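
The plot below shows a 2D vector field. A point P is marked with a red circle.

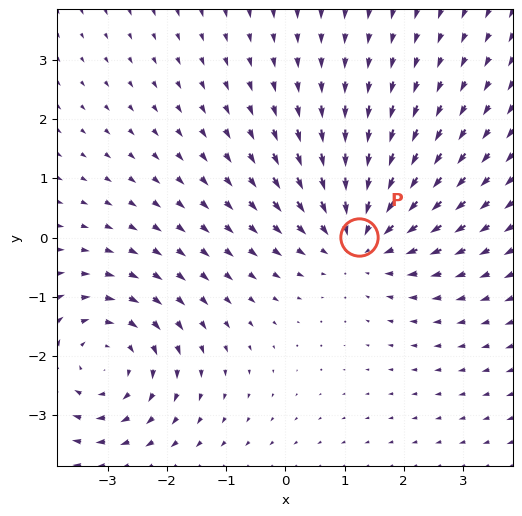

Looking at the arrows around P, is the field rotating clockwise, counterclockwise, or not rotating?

not rotating

Near P at (1.2, 0.0) the arrows show no circulation. The curl there is ≈0.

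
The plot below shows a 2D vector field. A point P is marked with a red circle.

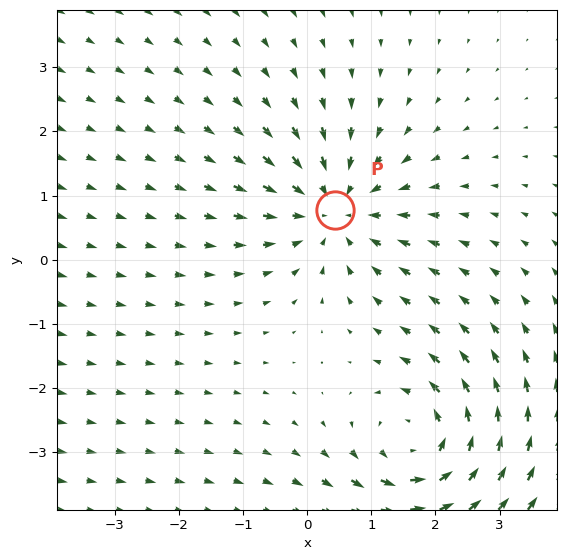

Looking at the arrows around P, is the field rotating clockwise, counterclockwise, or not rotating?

Near P at (0.4, 0.8) the arrows show no circulation. The curl there is ≈0.

not rotating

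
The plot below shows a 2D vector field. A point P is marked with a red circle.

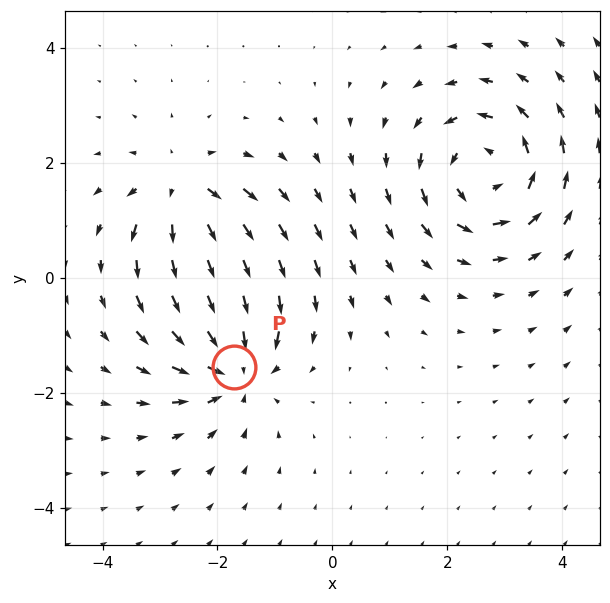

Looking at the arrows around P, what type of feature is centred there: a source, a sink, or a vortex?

At P (-1.7, -1.5) the arrows converge inward. Divergence about -5, curl ≈0 — negative divergence with near-zero curl is a sink.

sink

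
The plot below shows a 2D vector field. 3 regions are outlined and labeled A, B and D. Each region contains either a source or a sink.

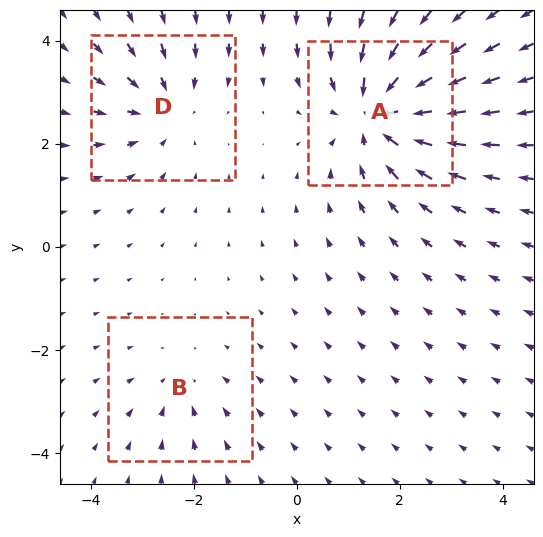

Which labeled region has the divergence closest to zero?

Divergence at each region's feature centre — A: about -5, B: about -2, D: about -3. Region B is closest to zero.

B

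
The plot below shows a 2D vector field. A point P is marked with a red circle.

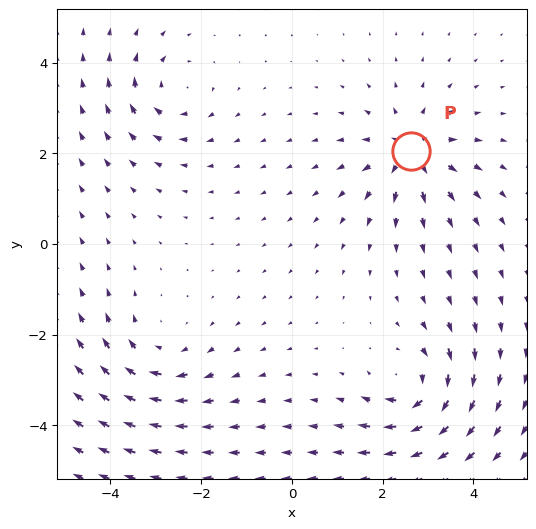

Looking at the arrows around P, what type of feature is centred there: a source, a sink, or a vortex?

source

At P (2.6, 2.0) the arrows spread outward. Divergence about +5, curl ≈0 — positive divergence with near-zero curl is a source.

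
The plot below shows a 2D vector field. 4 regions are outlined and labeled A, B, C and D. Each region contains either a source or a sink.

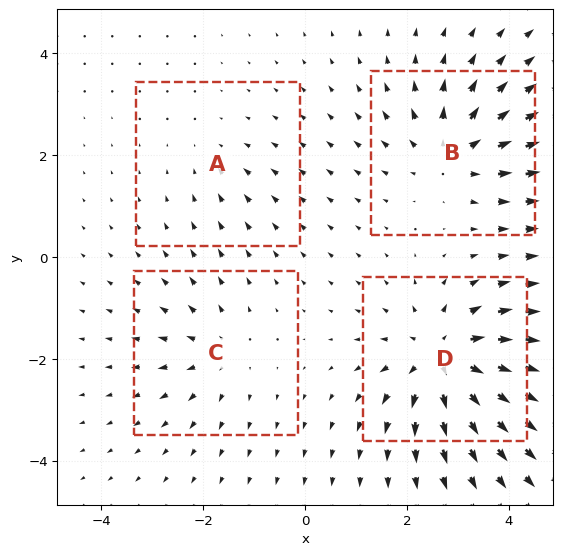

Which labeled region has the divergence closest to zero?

Divergence at each region's feature centre — A: about -2, B: about +5, C: about +4, D: about +7. Region A is closest to zero.

A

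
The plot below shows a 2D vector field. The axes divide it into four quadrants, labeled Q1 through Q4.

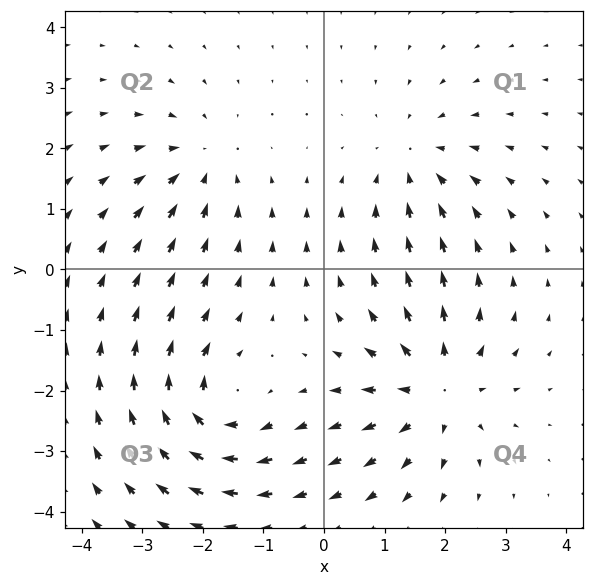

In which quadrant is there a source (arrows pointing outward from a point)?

Q4

The source sits at approximately (1.9, -2.0), which lies in quadrant Q4. The divergence there is about +5, positive as expected for a source.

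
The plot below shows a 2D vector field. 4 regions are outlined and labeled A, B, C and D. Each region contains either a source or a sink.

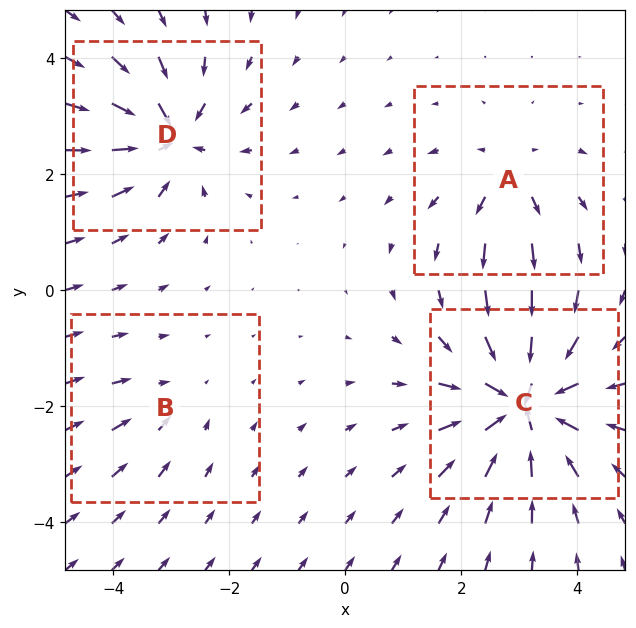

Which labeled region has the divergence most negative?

Divergence at each region's feature centre — A: about +4, B: about -2, C: about -9, D: about -6. Region C is most negative.

C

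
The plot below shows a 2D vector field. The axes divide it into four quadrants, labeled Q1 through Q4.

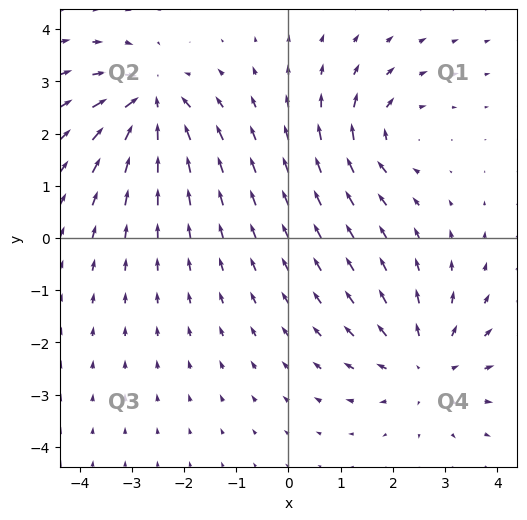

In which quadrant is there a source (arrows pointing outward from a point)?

The source sits at approximately (2.6, -2.4), which lies in quadrant Q4. The divergence there is about +4, positive as expected for a source.

Q4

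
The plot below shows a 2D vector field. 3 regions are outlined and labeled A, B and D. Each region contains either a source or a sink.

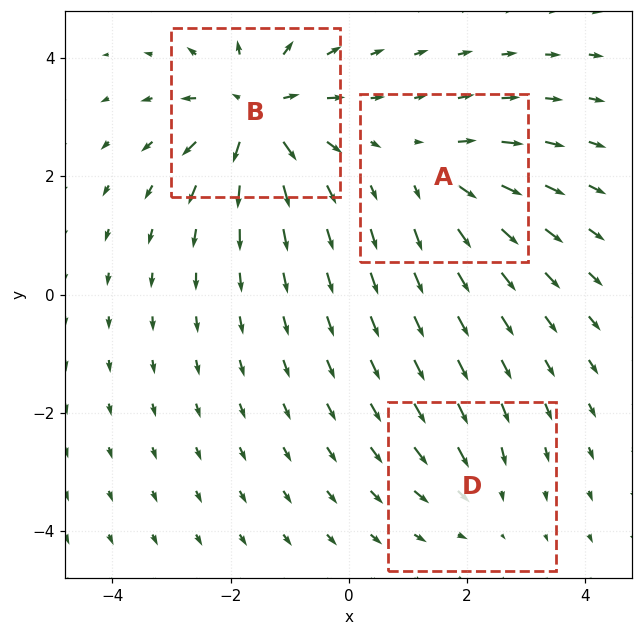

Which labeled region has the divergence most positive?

Divergence at each region's feature centre — A: about +4, B: about +6, D: about -3. Region B is most positive.

B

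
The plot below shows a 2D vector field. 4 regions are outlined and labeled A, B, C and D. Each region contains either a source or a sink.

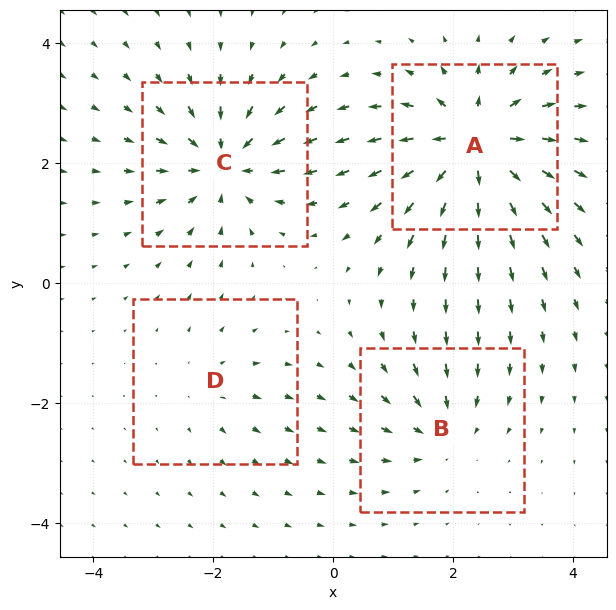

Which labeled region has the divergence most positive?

A

Divergence at each region's feature centre — A: about +8, B: about -4, C: about -6, D: about +2. Region A is most positive.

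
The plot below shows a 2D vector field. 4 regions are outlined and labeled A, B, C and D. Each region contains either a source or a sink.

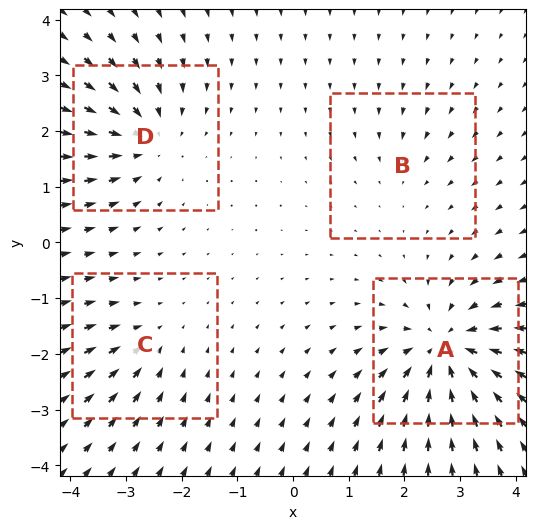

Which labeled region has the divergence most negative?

A

Divergence at each region's feature centre — A: about -8, B: about -2, C: about -3, D: about -6. Region A is most negative.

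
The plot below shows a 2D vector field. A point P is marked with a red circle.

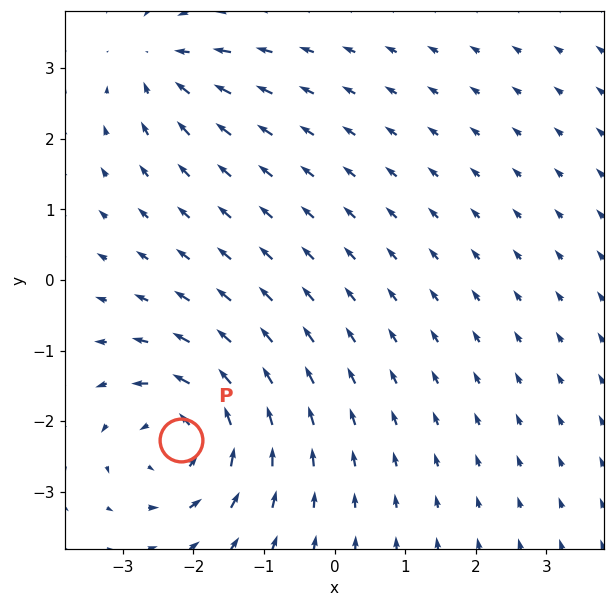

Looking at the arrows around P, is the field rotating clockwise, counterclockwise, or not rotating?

counterclockwise

Near P at (-2.2, -2.3) the arrows circulate counterclockwise. The curl (z-component) there is about +6; positive curl means counterclockwise rotation.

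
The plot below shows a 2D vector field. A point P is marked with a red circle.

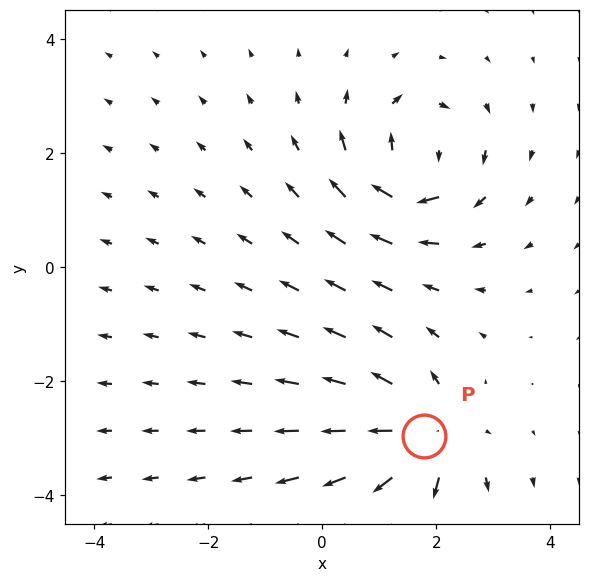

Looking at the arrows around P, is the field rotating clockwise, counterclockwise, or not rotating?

Near P at (1.8, -3.0) the arrows show no circulation. The curl there is ≈0.

not rotating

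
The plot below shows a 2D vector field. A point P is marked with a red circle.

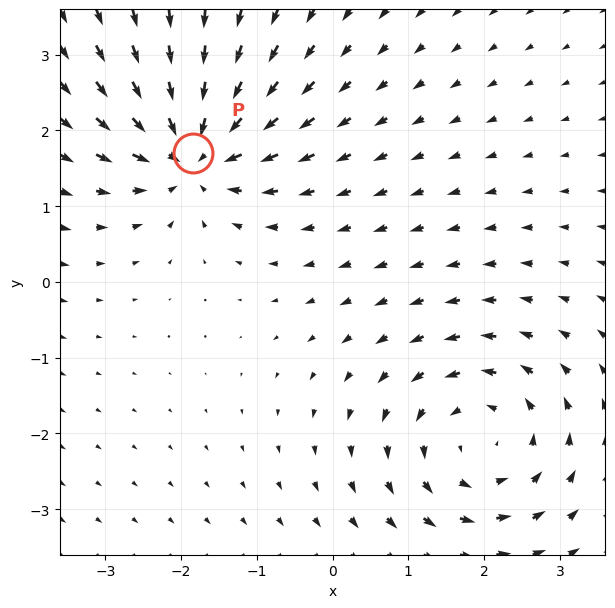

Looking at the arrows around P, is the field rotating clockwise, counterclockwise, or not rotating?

not rotating

Near P at (-1.8, 1.7) the arrows show no circulation. The curl there is ≈0.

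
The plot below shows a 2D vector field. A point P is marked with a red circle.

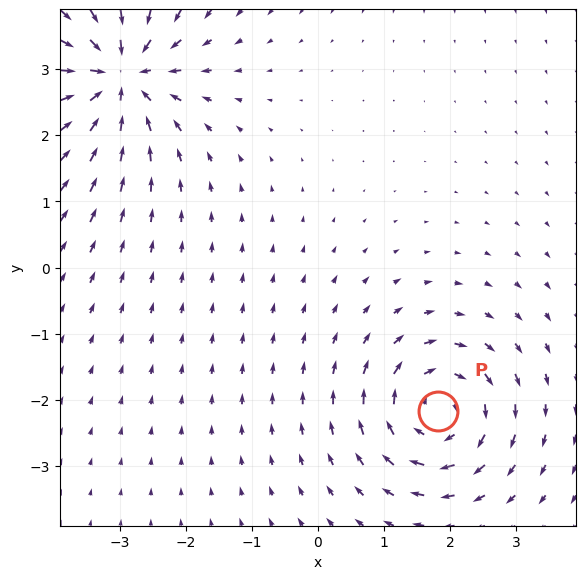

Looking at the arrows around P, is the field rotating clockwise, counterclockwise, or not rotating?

Near P at (1.8, -2.2) the arrows circulate clockwise. The curl (z-component) there is about -4; negative curl means clockwise rotation.

clockwise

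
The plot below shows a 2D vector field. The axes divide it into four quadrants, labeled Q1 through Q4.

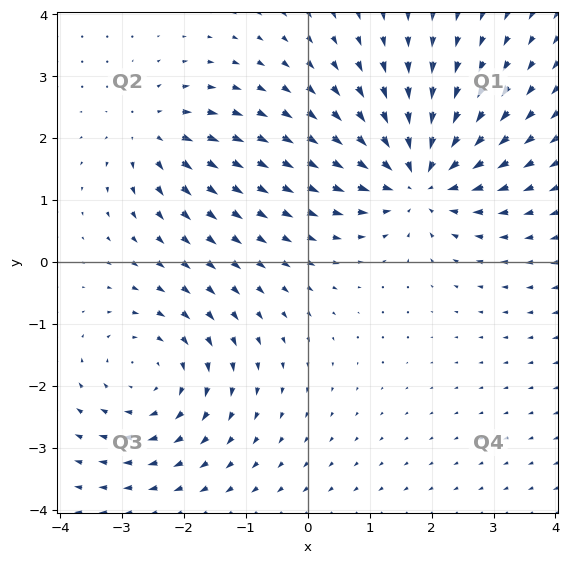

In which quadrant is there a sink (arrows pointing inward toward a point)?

Q1

The sink sits at approximately (1.8, 1.4), which lies in quadrant Q1. The divergence there is about -5, negative as expected for a sink.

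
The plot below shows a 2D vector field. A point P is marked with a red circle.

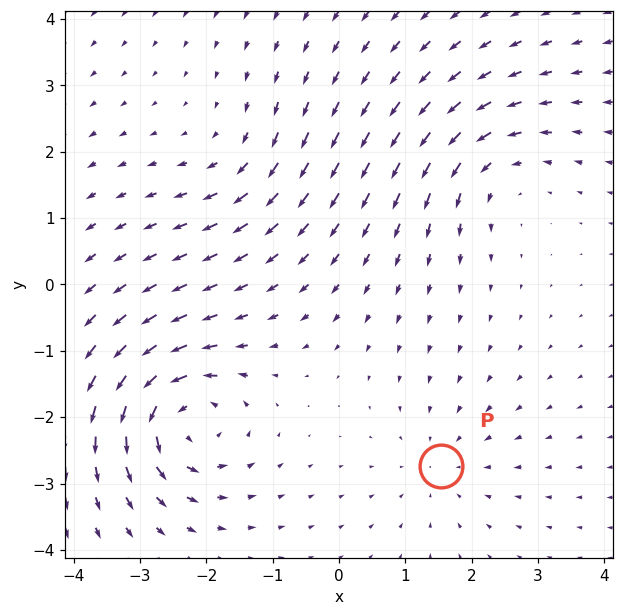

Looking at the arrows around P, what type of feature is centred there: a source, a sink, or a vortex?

sink

At P (1.5, -2.7) the arrows converge inward. Divergence about -2, curl ≈0 — negative divergence with near-zero curl is a sink.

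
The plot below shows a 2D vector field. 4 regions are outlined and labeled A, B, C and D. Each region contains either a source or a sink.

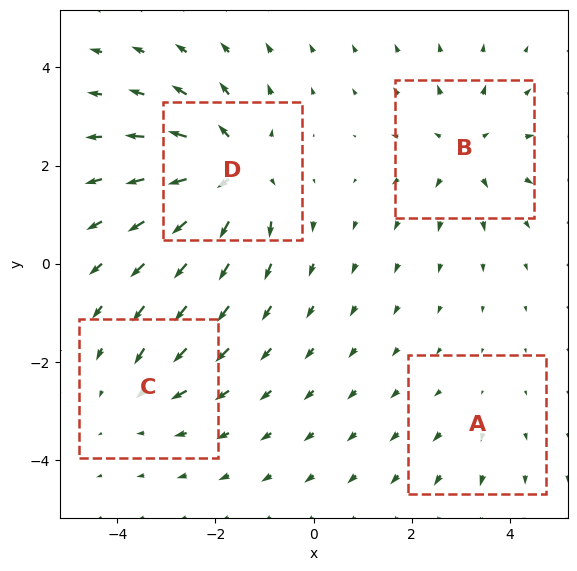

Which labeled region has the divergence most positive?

D

Divergence at each region's feature centre — A: about +2, B: about +5, C: about -3, D: about +7. Region D is most positive.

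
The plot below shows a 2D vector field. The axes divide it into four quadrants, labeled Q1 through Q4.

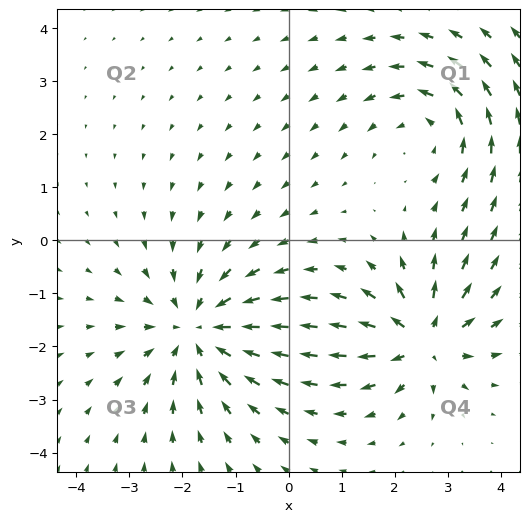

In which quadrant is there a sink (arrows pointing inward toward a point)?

Q3

The sink sits at approximately (-1.7, -1.7), which lies in quadrant Q3. The divergence there is about -4, negative as expected for a sink.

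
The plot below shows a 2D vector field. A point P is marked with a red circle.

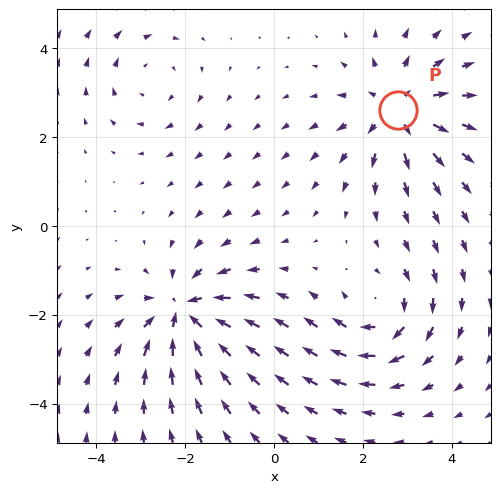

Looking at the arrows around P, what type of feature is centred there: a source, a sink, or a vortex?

source

At P (2.8, 2.6) the arrows spread outward. Divergence about +5, curl ≈0 — positive divergence with near-zero curl is a source.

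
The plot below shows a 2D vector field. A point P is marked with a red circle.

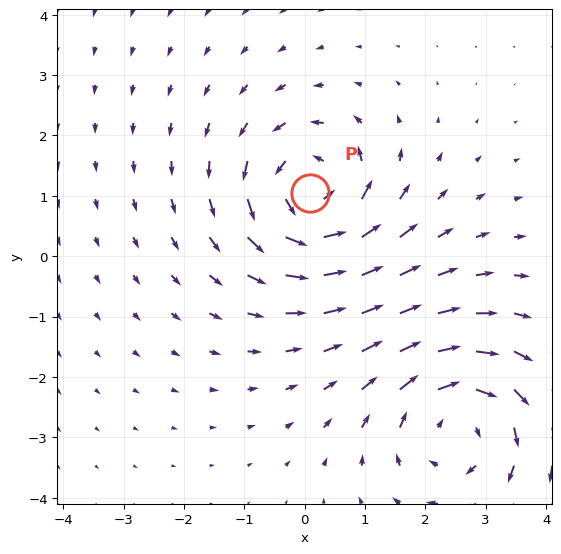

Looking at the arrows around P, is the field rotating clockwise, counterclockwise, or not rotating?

counterclockwise

Near P at (0.1, 1.0) the arrows circulate counterclockwise. The curl (z-component) there is about +4; positive curl means counterclockwise rotation.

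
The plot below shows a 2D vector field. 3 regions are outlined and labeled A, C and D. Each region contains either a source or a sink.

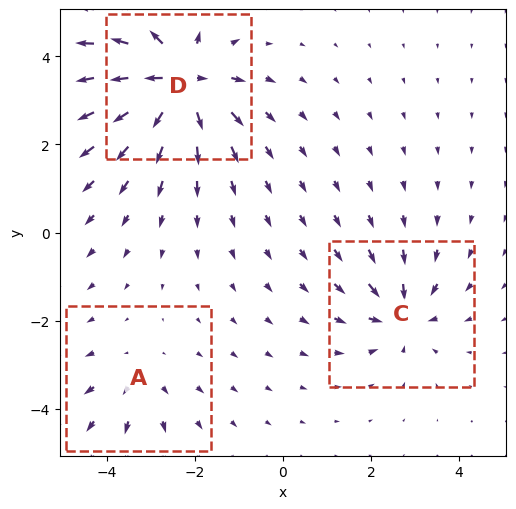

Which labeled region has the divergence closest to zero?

Divergence at each region's feature centre — A: about +2, C: about -4, D: about +7. Region A is closest to zero.

A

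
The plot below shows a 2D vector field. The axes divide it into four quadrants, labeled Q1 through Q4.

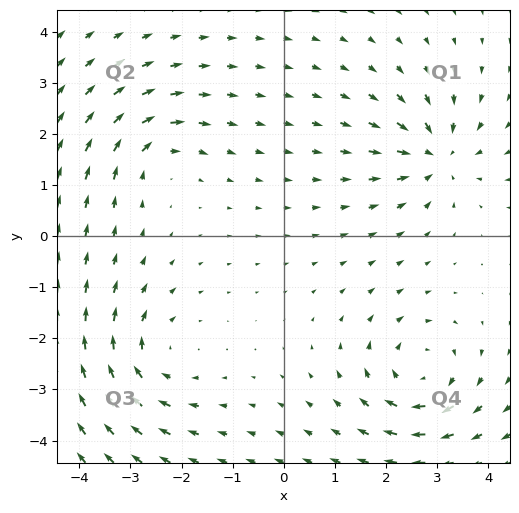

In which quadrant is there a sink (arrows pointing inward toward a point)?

The sink sits at approximately (3.0, 1.6), which lies in quadrant Q1. The divergence there is about -6, negative as expected for a sink.

Q1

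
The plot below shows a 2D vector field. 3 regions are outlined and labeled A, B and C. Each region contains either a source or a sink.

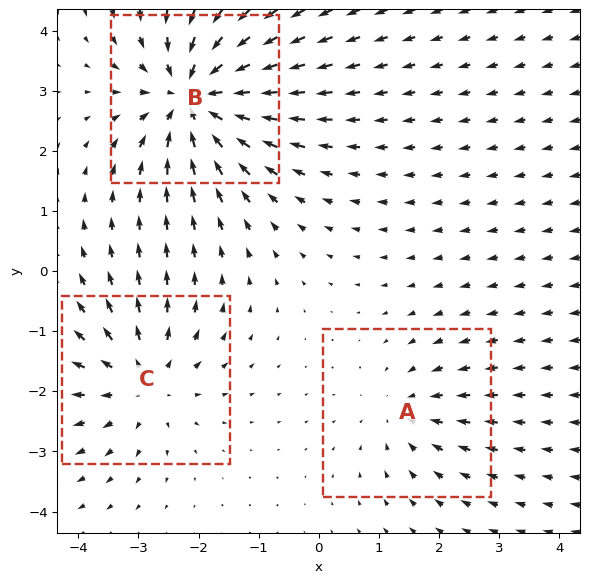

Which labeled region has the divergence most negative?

B

Divergence at each region's feature centre — A: about -2, B: about -5, C: about +3. Region B is most negative.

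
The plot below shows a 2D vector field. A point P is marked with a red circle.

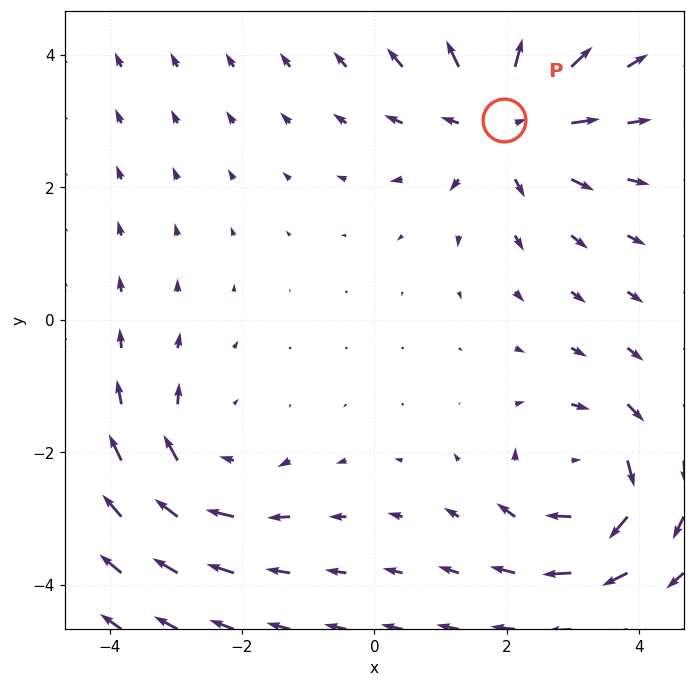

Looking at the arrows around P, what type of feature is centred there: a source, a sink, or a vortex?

At P (2.0, 3.0) the arrows spread outward. Divergence about +4, curl ≈0 — positive divergence with near-zero curl is a source.

source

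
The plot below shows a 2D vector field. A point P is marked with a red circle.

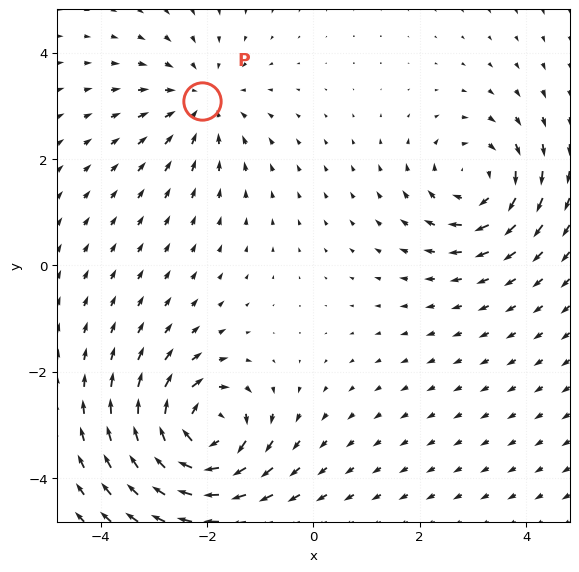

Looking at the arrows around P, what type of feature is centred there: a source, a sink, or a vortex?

At P (-2.1, 3.1) the arrows converge inward. Divergence about -3, curl ≈0 — negative divergence with near-zero curl is a sink.

sink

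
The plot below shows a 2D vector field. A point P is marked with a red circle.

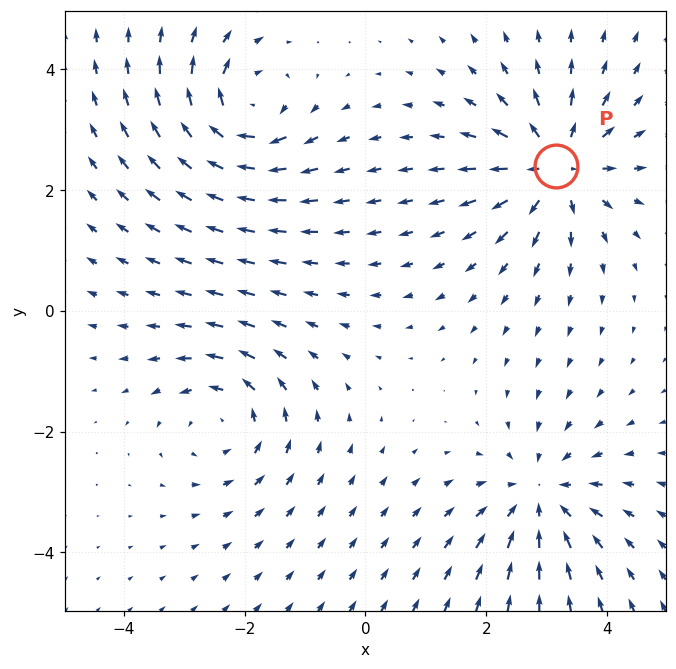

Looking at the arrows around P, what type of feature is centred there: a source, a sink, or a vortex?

source

At P (3.2, 2.4) the arrows spread outward. Divergence about +6, curl ≈0 — positive divergence with near-zero curl is a source.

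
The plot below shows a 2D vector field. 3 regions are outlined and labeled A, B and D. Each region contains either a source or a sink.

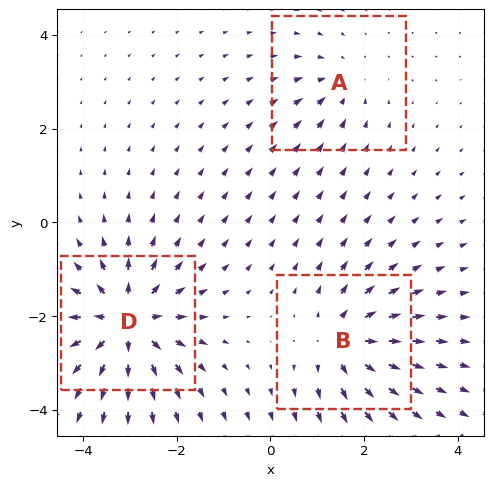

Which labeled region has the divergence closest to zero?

A

Divergence at each region's feature centre — A: about -2, B: about +4, D: about +5. Region A is closest to zero.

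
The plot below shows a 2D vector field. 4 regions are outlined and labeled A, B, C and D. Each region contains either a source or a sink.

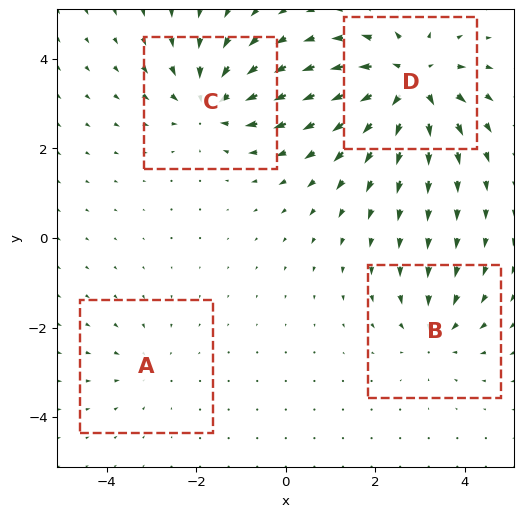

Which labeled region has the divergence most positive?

Divergence at each region's feature centre — A: about -2, B: about -3, C: about -5, D: about +7. Region D is most positive.

D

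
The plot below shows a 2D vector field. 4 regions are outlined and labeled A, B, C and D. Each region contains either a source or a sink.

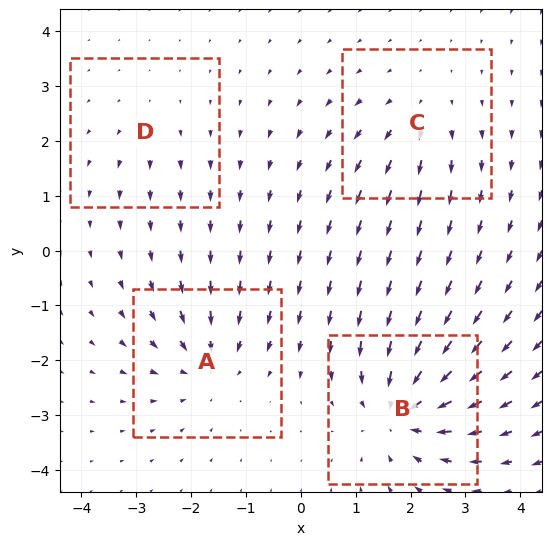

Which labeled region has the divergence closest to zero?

Divergence at each region's feature centre — A: about -5, B: about -7, C: about +3, D: about +2. Region D is closest to zero.

D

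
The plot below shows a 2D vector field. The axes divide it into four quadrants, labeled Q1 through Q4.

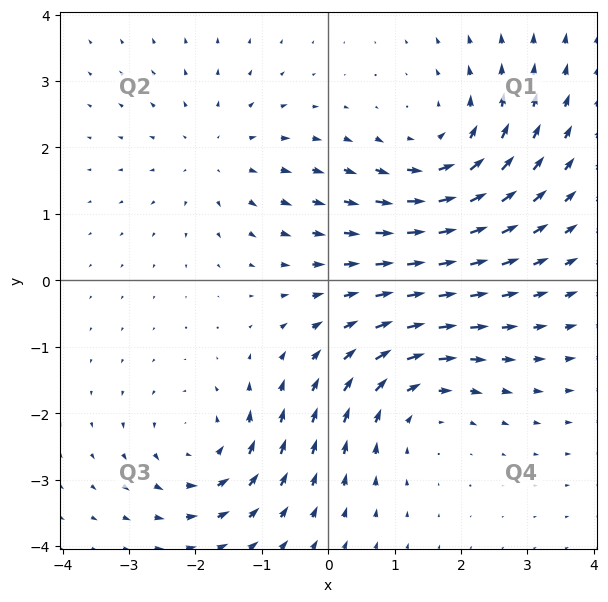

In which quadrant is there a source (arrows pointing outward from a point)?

Q2

The source sits at approximately (-1.7, 1.9), which lies in quadrant Q2. The divergence there is about +3, positive as expected for a source.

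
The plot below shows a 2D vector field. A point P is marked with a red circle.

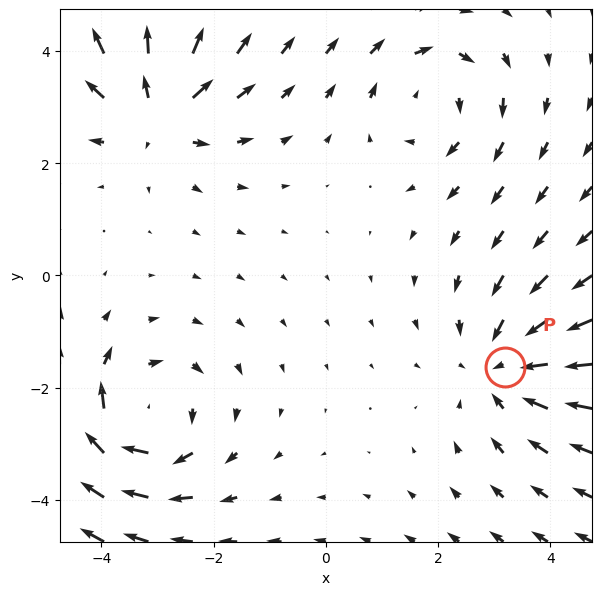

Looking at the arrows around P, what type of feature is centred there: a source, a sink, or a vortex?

At P (3.2, -1.6) the arrows converge inward. Divergence about -4, curl ≈0 — negative divergence with near-zero curl is a sink.

sink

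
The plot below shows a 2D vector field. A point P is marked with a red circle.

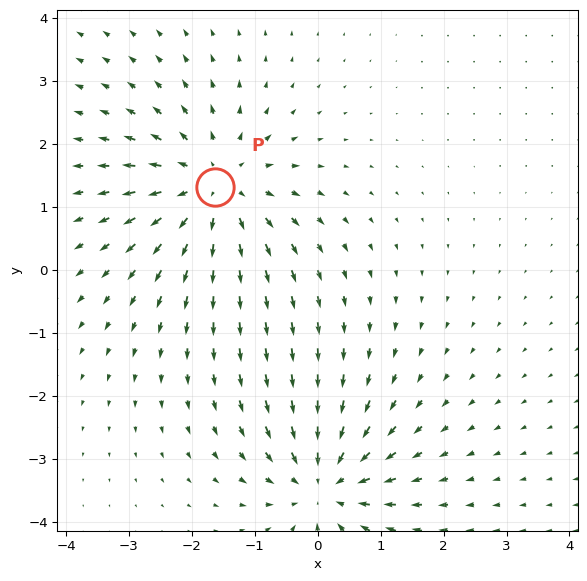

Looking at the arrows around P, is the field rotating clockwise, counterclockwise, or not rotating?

not rotating

Near P at (-1.6, 1.3) the arrows show no circulation. The curl there is ≈0.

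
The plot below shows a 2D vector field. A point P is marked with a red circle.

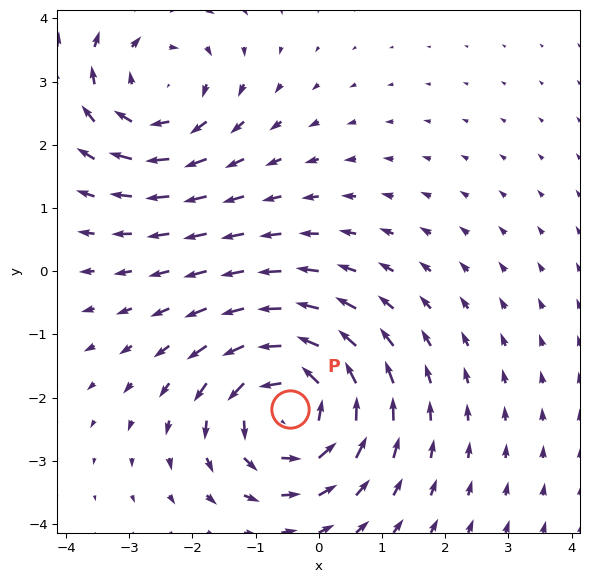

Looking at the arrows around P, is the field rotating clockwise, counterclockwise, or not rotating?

counterclockwise

Near P at (-0.4, -2.2) the arrows circulate counterclockwise. The curl (z-component) there is about +5; positive curl means counterclockwise rotation.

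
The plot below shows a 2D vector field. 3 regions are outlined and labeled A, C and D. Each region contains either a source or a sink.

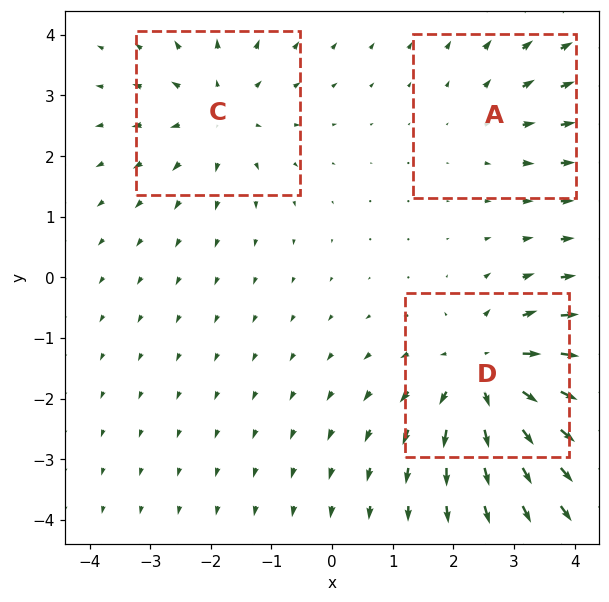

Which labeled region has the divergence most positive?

D

Divergence at each region's feature centre — A: about +2, C: about +3, D: about +5. Region D is most positive.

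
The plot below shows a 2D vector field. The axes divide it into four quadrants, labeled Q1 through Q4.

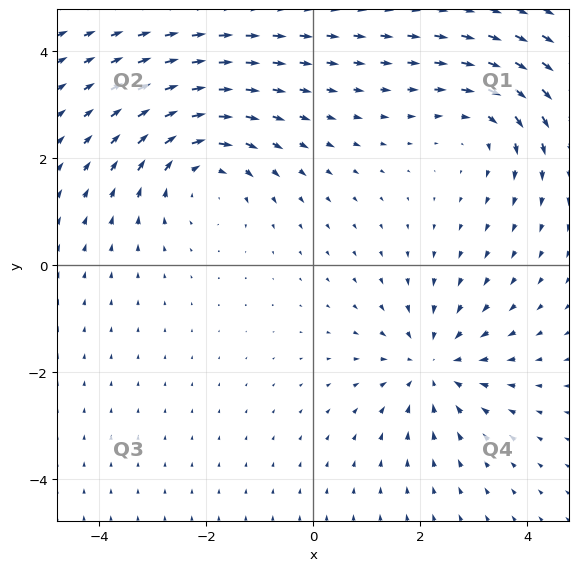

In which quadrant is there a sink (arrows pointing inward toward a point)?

The sink sits at approximately (2.2, -1.9), which lies in quadrant Q4. The divergence there is about -4, negative as expected for a sink.

Q4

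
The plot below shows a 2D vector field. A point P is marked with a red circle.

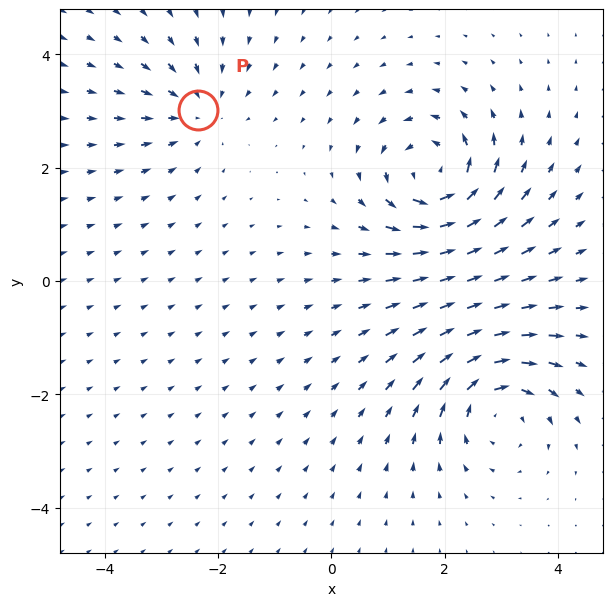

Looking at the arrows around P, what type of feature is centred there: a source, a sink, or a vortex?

At P (-2.4, 3.0) the arrows converge inward. Divergence about -3, curl ≈0 — negative divergence with near-zero curl is a sink.

sink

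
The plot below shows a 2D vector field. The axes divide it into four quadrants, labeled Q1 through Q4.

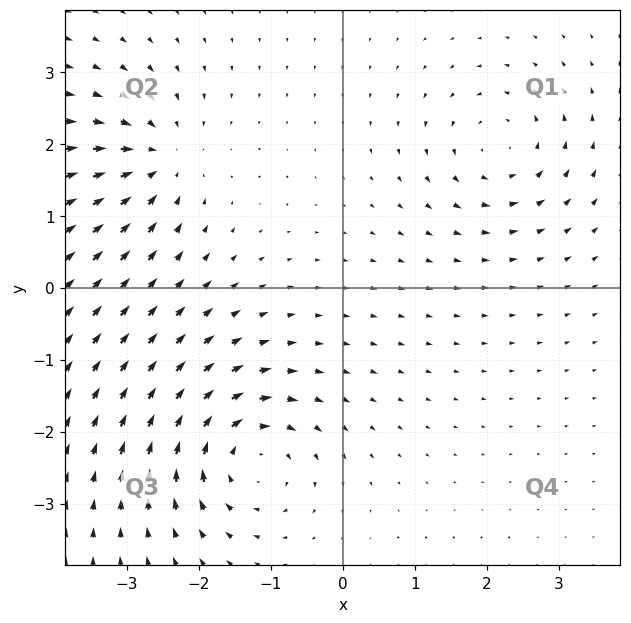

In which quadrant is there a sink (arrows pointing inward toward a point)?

Q2

The sink sits at approximately (-2.6, 1.8), which lies in quadrant Q2. The divergence there is about -6, negative as expected for a sink.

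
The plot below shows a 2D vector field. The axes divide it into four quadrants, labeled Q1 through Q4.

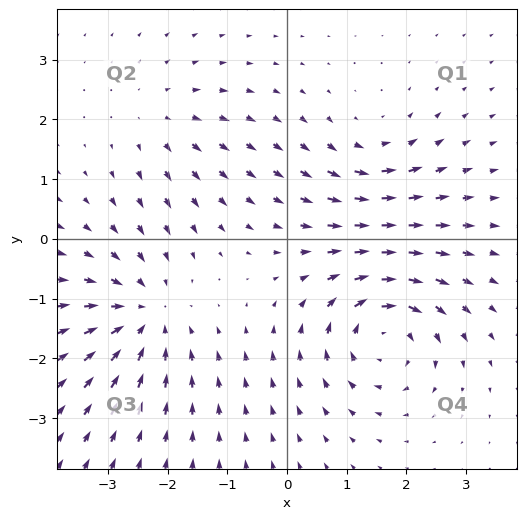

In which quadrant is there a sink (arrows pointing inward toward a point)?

Q3

The sink sits at approximately (-2.4, -1.3), which lies in quadrant Q3. The divergence there is about -5, negative as expected for a sink.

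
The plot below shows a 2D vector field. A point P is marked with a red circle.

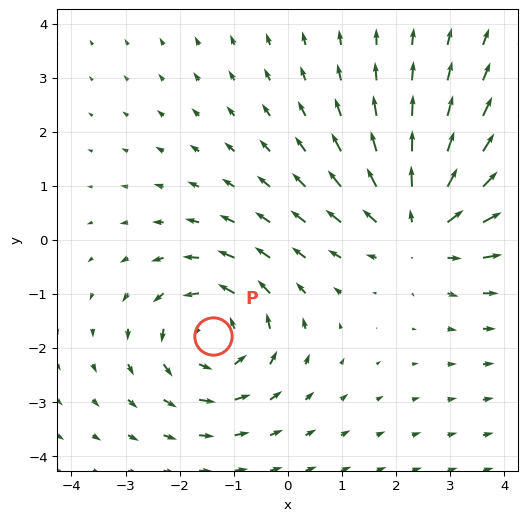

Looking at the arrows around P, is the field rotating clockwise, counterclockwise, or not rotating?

Near P at (-1.4, -1.8) the arrows circulate counterclockwise. The curl (z-component) there is about +3; positive curl means counterclockwise rotation.

counterclockwise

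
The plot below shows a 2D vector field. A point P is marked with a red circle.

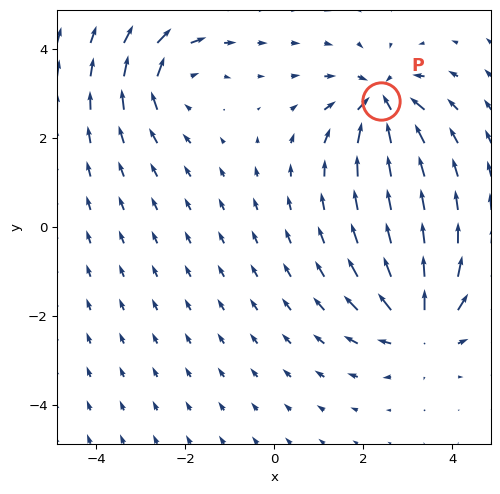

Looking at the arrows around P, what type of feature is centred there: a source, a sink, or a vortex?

At P (2.4, 2.8) the arrows converge inward. Divergence about -5, curl ≈0 — negative divergence with near-zero curl is a sink.

sink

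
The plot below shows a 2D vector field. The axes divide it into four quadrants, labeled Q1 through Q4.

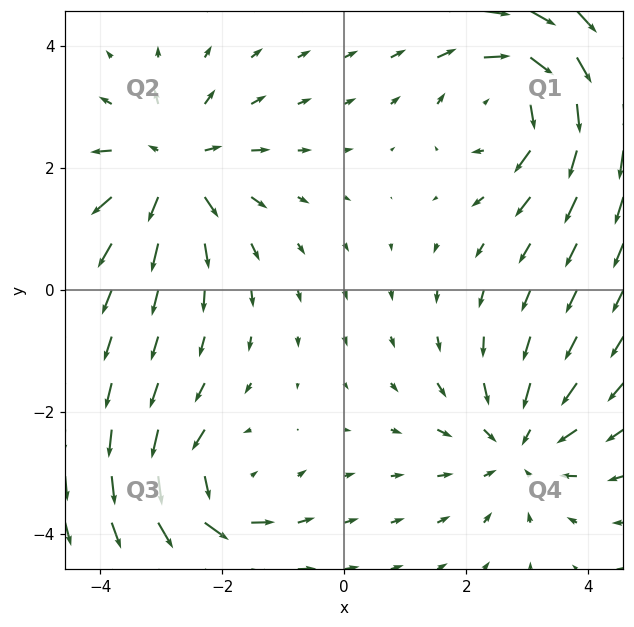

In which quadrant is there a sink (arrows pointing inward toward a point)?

The sink sits at approximately (2.9, -2.5), which lies in quadrant Q4. The divergence there is about -3, negative as expected for a sink.

Q4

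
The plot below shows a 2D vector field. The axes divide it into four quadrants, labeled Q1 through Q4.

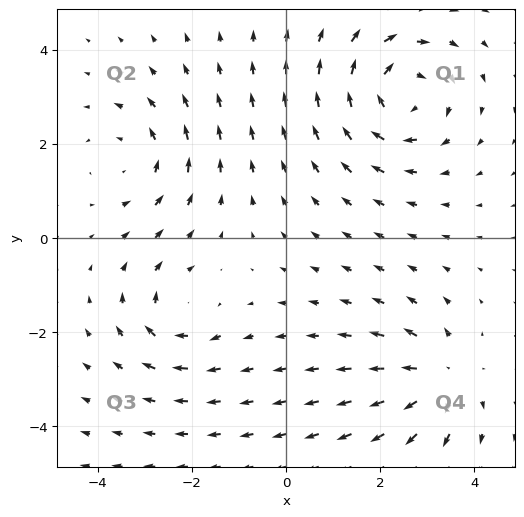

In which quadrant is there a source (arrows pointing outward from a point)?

The source sits at approximately (3.3, -3.0), which lies in quadrant Q4. The divergence there is about +4, positive as expected for a source.

Q4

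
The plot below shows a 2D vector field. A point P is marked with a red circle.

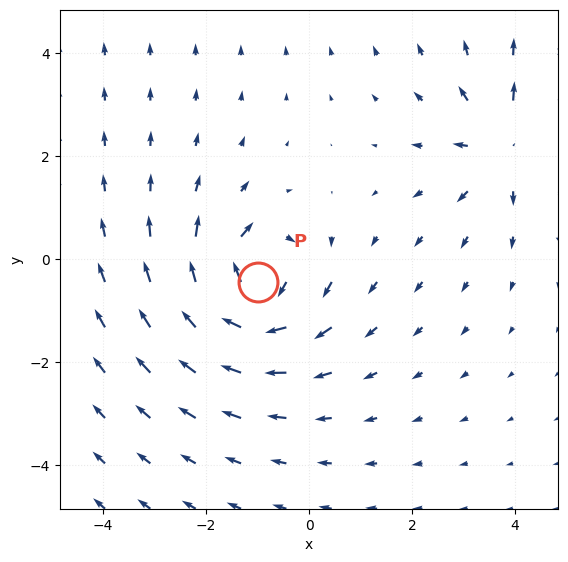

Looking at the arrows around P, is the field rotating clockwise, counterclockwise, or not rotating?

clockwise

Near P at (-1.0, -0.4) the arrows circulate clockwise. The curl (z-component) there is about -6; negative curl means clockwise rotation.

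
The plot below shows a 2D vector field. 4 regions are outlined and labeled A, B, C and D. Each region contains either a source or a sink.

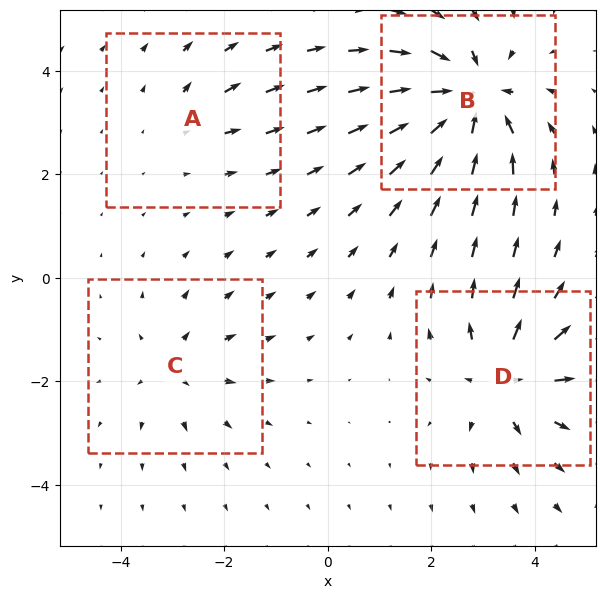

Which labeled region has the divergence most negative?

B

Divergence at each region's feature centre — A: about +2, B: about -8, C: about +3, D: about +6. Region B is most negative.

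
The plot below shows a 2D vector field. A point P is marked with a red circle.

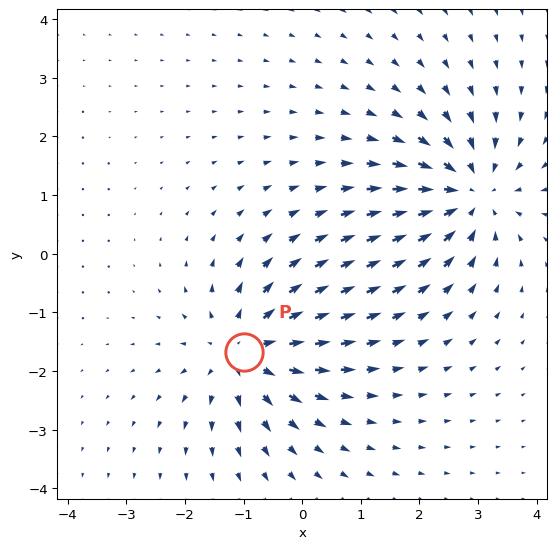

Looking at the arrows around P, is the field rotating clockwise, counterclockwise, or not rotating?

Near P at (-1.0, -1.7) the arrows show no circulation. The curl there is ≈0.

not rotating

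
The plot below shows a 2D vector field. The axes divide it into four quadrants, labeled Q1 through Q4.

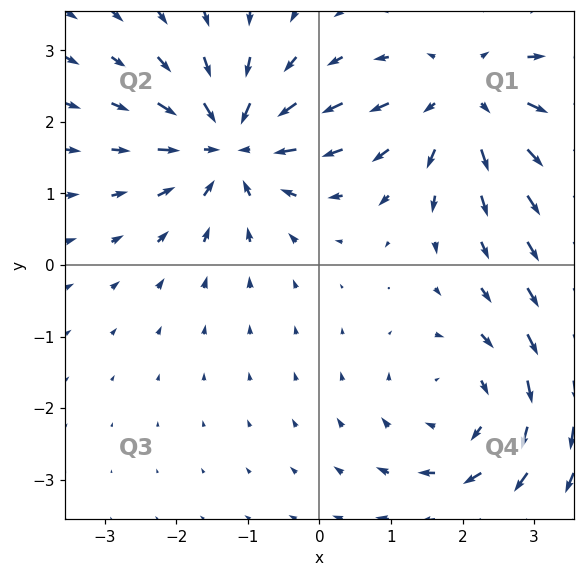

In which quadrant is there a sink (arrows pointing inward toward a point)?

Q2

The sink sits at approximately (-1.2, 1.7), which lies in quadrant Q2. The divergence there is about -5, negative as expected for a sink.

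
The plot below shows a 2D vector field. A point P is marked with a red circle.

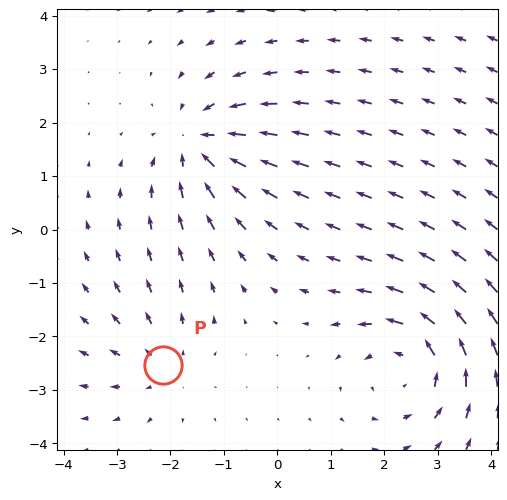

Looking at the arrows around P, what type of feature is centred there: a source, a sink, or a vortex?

source

At P (-2.1, -2.5) the arrows spread outward. Divergence about +2, curl ≈0 — positive divergence with near-zero curl is a source.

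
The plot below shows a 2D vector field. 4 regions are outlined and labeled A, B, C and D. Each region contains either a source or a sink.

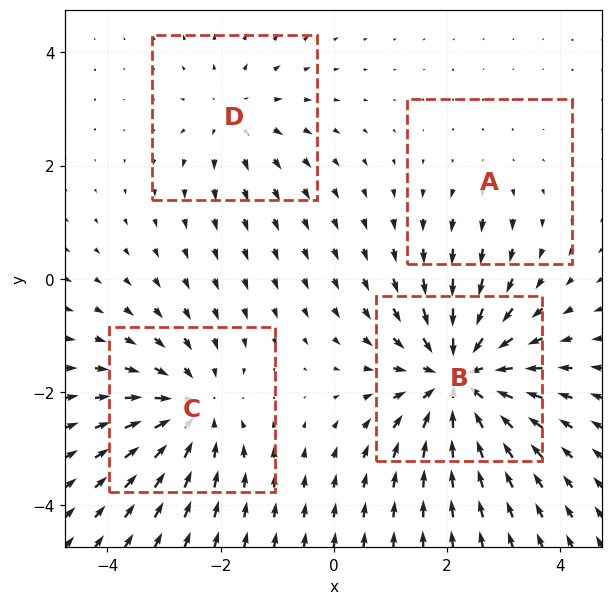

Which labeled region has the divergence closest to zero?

A

Divergence at each region's feature centre — A: about +2, B: about -7, C: about -5, D: about +3. Region A is closest to zero.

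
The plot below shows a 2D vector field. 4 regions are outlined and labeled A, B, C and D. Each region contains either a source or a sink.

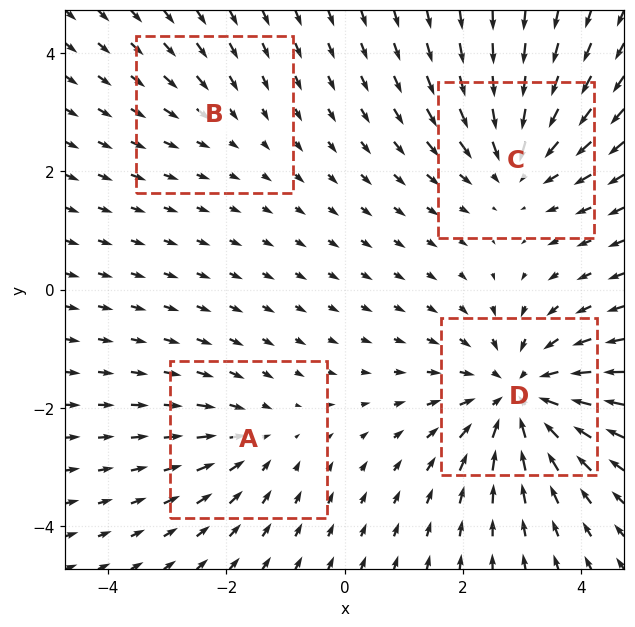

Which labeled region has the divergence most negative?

D

Divergence at each region's feature centre — A: about -3, B: about -2, C: about -4, D: about -6. Region D is most negative.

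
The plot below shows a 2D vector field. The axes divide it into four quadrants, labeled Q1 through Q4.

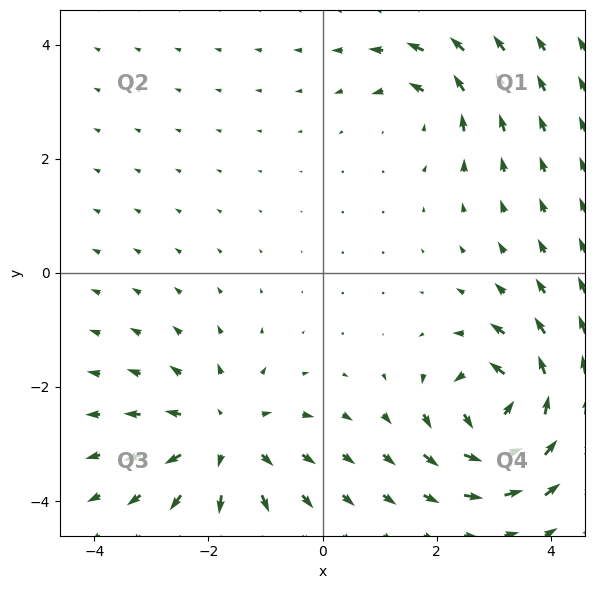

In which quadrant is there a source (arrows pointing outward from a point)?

The source sits at approximately (-1.7, -2.9), which lies in quadrant Q3. The divergence there is about +4, positive as expected for a source.

Q3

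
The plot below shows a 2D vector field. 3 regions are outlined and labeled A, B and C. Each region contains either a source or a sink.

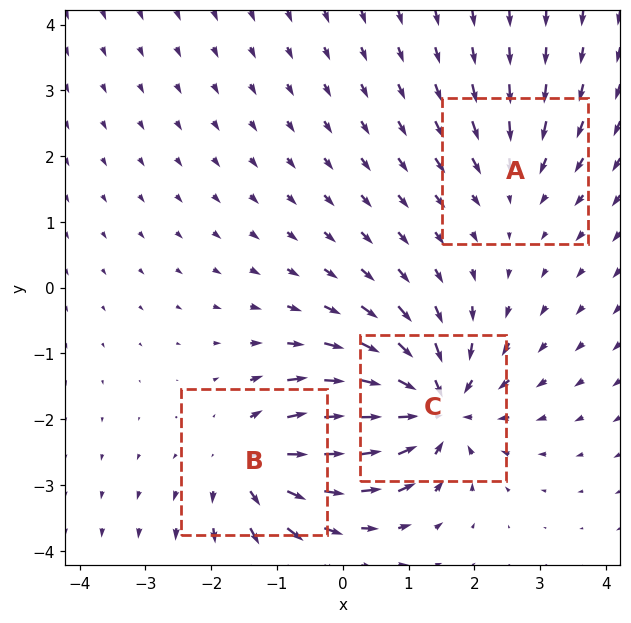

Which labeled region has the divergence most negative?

Divergence at each region's feature centre — A: about -2, B: about +4, C: about -5. Region C is most negative.

C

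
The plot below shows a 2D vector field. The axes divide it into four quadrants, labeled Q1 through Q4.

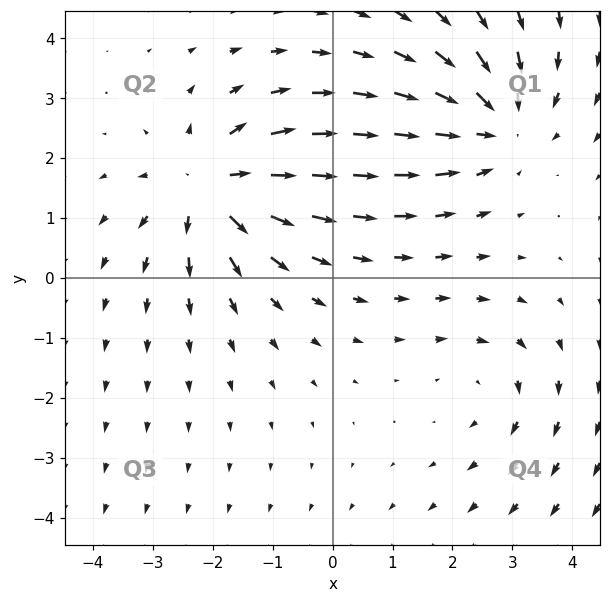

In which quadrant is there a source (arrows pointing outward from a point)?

The source sits at approximately (-2.0, 1.5), which lies in quadrant Q2. The divergence there is about +5, positive as expected for a source.

Q2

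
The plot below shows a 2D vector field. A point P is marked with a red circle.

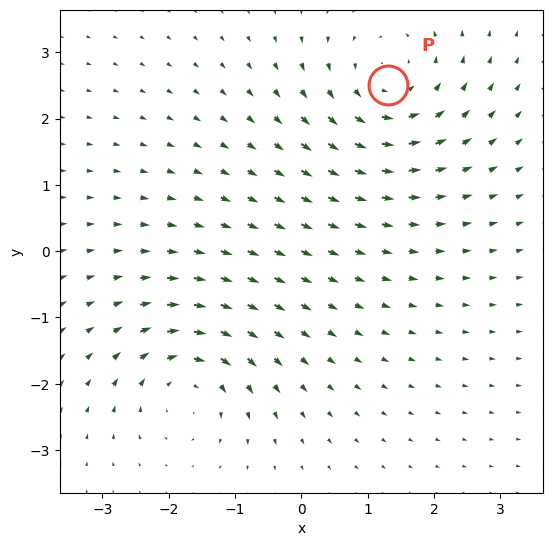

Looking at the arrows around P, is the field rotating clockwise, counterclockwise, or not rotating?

Near P at (1.3, 2.5) the arrows circulate counterclockwise. The curl (z-component) there is about +3; positive curl means counterclockwise rotation.

counterclockwise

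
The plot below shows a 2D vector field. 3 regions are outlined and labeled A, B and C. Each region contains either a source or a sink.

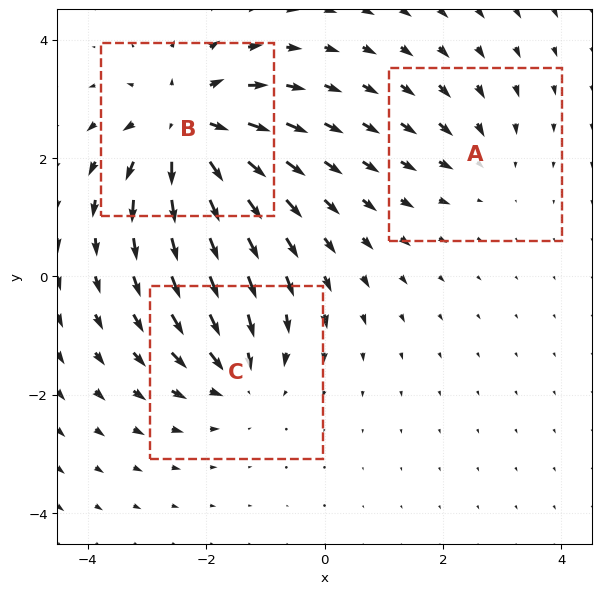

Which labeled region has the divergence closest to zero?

A

Divergence at each region's feature centre — A: about -2, B: about +5, C: about -3. Region A is closest to zero.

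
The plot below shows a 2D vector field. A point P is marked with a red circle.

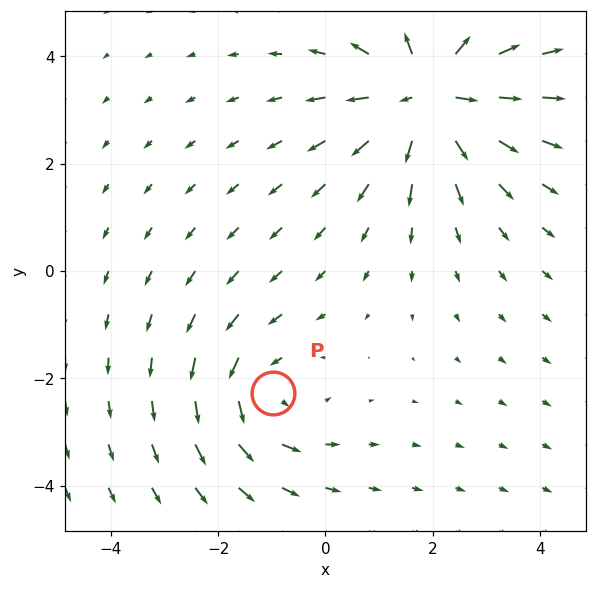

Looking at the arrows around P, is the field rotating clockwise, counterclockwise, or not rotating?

counterclockwise

Near P at (-1.0, -2.3) the arrows circulate counterclockwise. The curl (z-component) there is about +3; positive curl means counterclockwise rotation.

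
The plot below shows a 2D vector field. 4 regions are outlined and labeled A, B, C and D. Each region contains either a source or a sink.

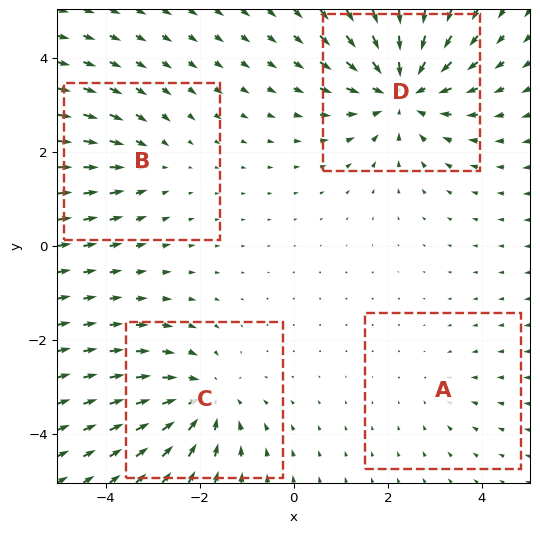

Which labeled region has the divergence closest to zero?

Divergence at each region's feature centre — A: about -2, B: about -3, C: about -5, D: about -6. Region A is closest to zero.

A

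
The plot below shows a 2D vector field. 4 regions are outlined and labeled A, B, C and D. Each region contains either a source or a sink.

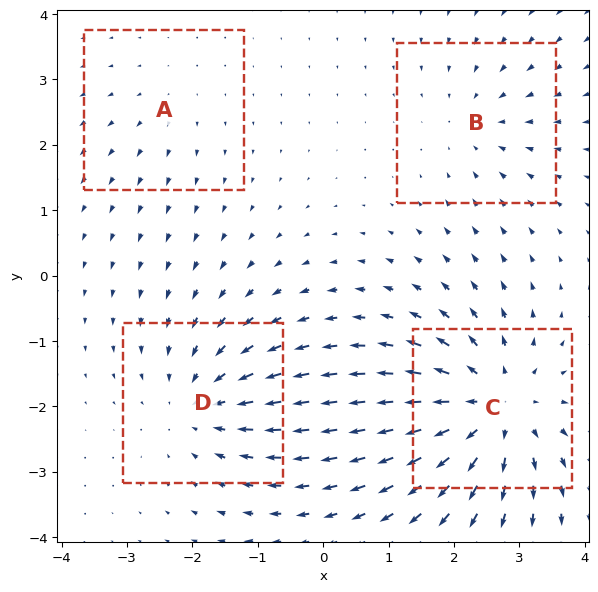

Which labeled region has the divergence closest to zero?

A

Divergence at each region's feature centre — A: about +2, B: about -3, C: about +6, D: about -4. Region A is closest to zero.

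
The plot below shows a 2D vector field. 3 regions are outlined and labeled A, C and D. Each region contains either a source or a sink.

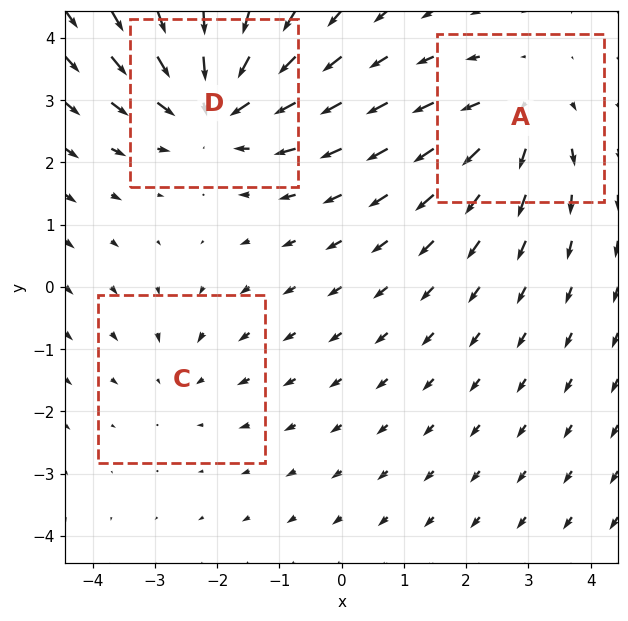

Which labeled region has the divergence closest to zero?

C

Divergence at each region's feature centre — A: about +3, C: about -2, D: about -4. Region C is closest to zero.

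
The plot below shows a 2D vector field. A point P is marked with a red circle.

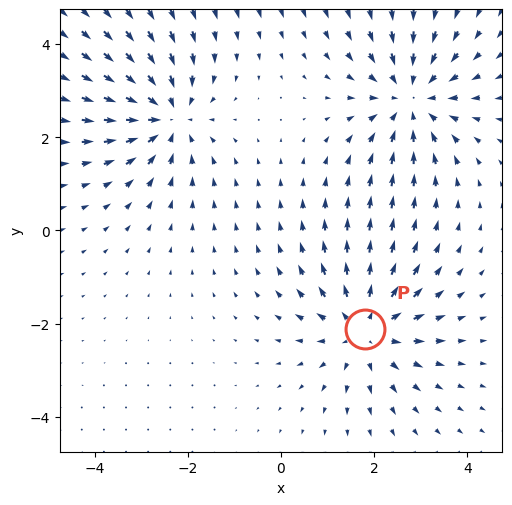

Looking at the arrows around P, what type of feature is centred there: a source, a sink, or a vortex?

source

At P (1.8, -2.1) the arrows spread outward. Divergence about +4, curl ≈0 — positive divergence with near-zero curl is a source.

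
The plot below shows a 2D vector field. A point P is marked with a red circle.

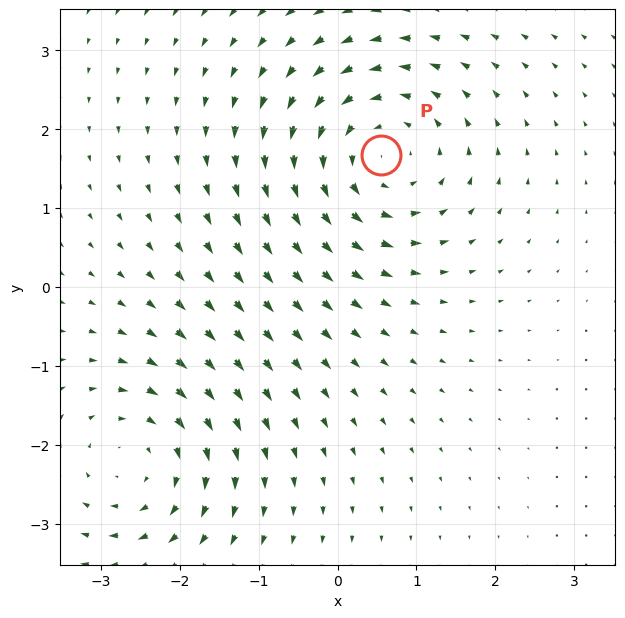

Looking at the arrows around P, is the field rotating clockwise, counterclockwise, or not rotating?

Near P at (0.5, 1.7) the arrows circulate counterclockwise. The curl (z-component) there is about +3; positive curl means counterclockwise rotation.

counterclockwise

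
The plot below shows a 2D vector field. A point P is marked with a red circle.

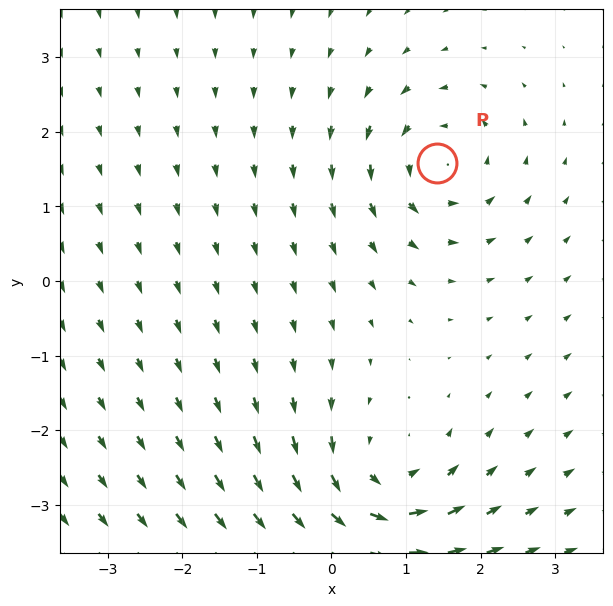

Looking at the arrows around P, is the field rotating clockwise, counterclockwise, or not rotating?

counterclockwise

Near P at (1.4, 1.6) the arrows circulate counterclockwise. The curl (z-component) there is about +4; positive curl means counterclockwise rotation.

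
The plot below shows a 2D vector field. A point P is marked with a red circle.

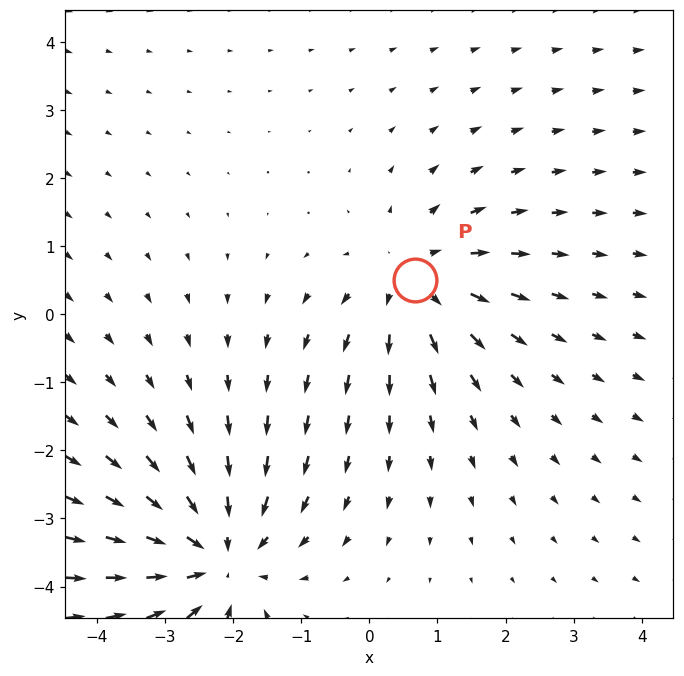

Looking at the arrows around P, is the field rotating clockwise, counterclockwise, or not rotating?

not rotating

Near P at (0.7, 0.5) the arrows show no circulation. The curl there is ≈0.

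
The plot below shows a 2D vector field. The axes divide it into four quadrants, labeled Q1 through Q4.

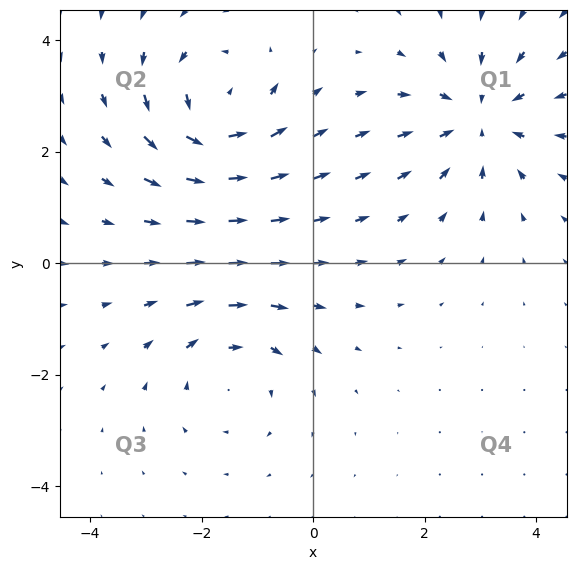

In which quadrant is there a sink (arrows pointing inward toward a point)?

Q1

The sink sits at approximately (3.0, 2.6), which lies in quadrant Q1. The divergence there is about -4, negative as expected for a sink.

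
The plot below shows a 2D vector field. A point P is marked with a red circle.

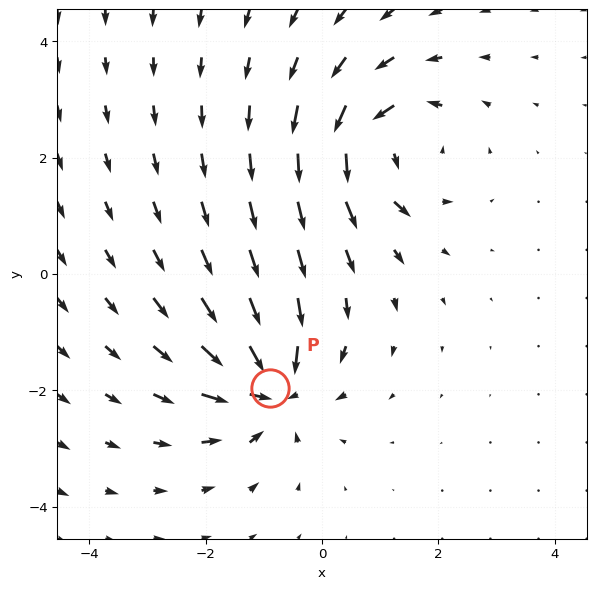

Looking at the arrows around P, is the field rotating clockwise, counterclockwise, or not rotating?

Near P at (-0.9, -2.0) the arrows show no circulation. The curl there is ≈0.

not rotating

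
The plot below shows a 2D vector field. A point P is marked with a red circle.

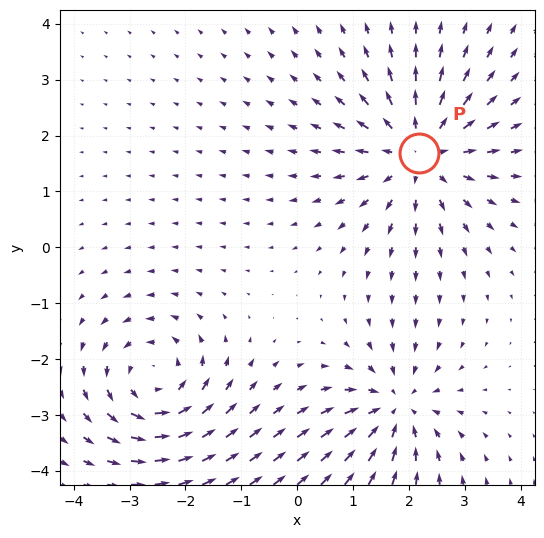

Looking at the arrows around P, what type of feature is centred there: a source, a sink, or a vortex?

source

At P (2.2, 1.7) the arrows spread outward. Divergence about +4, curl ≈0 — positive divergence with near-zero curl is a source.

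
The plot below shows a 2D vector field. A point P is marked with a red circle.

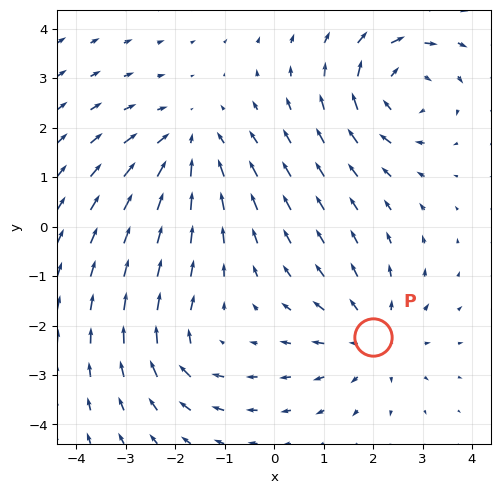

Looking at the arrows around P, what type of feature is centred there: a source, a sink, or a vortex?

At P (2.0, -2.2) the arrows spread outward. Divergence about +3, curl ≈0 — positive divergence with near-zero curl is a source.

source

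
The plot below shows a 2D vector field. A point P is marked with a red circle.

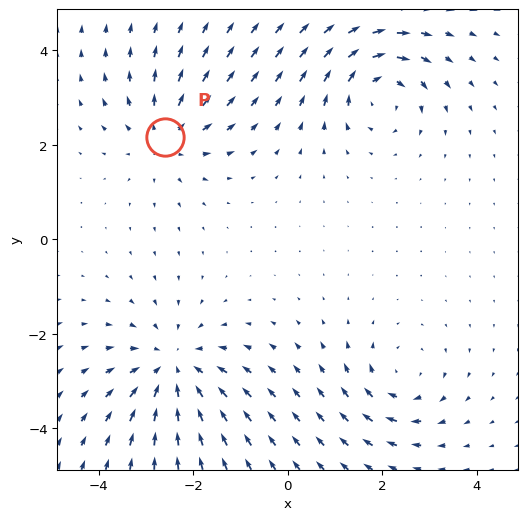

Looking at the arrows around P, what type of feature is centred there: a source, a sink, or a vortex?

source

At P (-2.6, 2.2) the arrows spread outward. Divergence about +4, curl ≈0 — positive divergence with near-zero curl is a source.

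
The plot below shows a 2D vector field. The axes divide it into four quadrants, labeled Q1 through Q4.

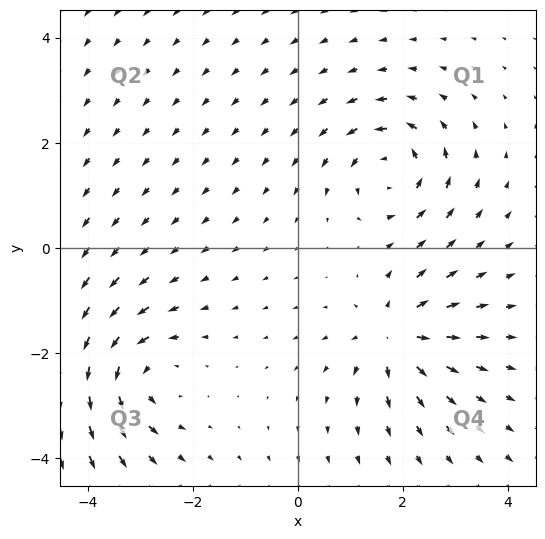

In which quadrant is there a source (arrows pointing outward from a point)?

Q4

The source sits at approximately (1.8, -1.7), which lies in quadrant Q4. The divergence there is about +4, positive as expected for a source.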